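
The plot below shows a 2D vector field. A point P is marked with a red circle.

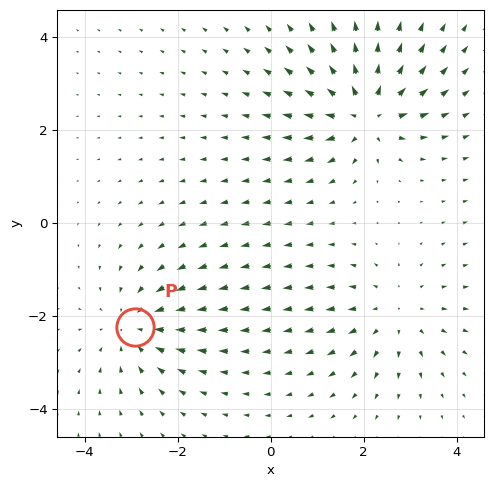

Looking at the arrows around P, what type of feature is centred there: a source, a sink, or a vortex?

sink

At P (-2.9, -2.2) the arrows converge inward. Divergence about -4, curl ≈0 — negative divergence with near-zero curl is a sink.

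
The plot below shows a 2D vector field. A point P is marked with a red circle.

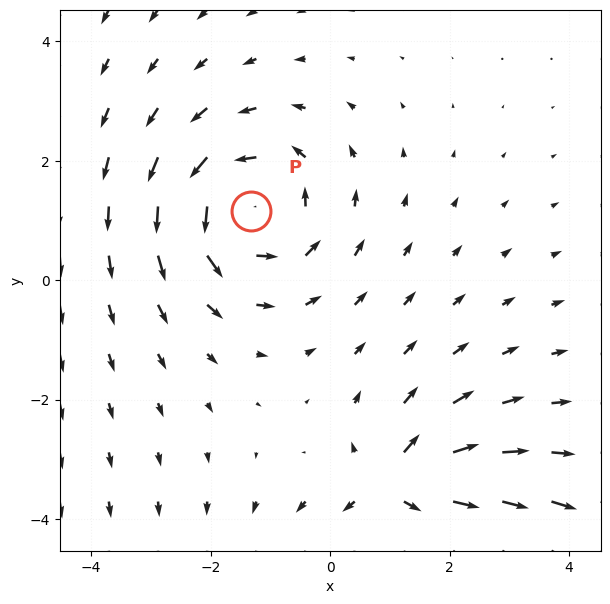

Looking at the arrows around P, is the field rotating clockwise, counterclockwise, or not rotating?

counterclockwise

Near P at (-1.3, 1.2) the arrows circulate counterclockwise. The curl (z-component) there is about +4; positive curl means counterclockwise rotation.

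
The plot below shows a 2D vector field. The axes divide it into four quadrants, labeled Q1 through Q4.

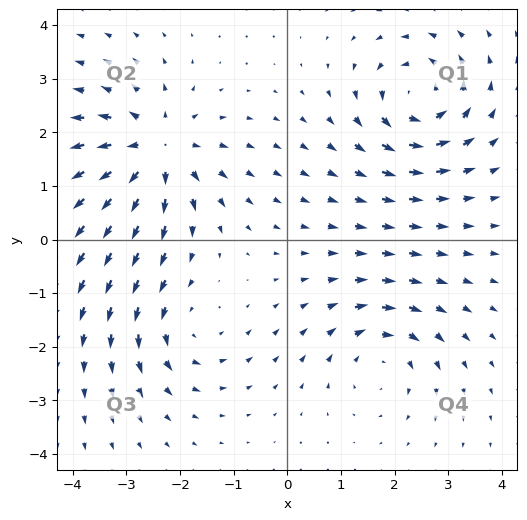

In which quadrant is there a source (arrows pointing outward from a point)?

Q2

The source sits at approximately (-2.5, 1.7), which lies in quadrant Q2. The divergence there is about +5, positive as expected for a source.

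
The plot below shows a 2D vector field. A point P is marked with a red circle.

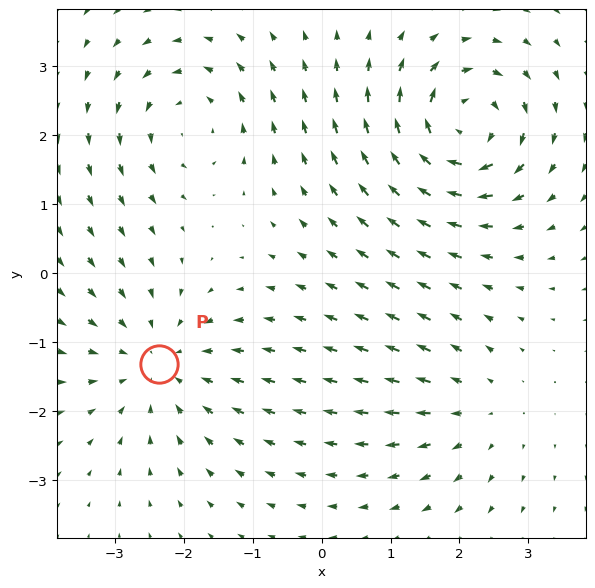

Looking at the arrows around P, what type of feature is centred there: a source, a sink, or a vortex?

At P (-2.4, -1.3) the arrows converge inward. Divergence about -4, curl ≈0 — negative divergence with near-zero curl is a sink.

sink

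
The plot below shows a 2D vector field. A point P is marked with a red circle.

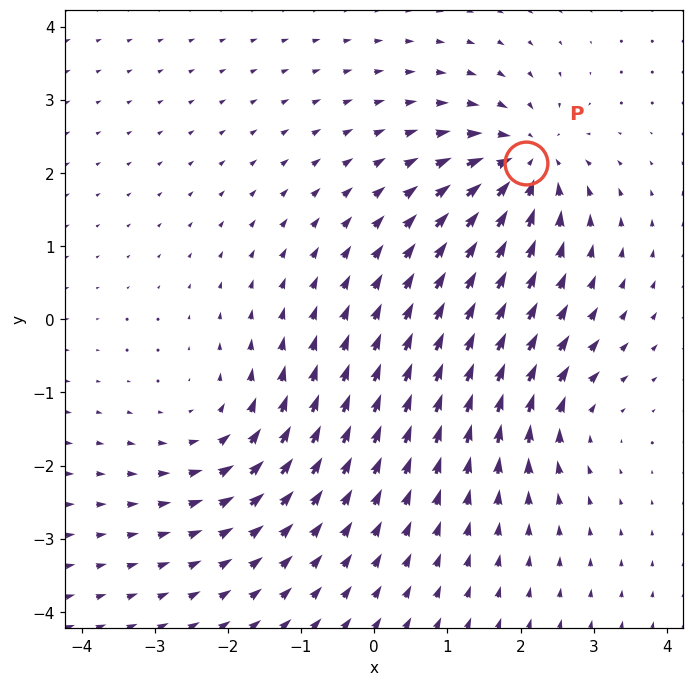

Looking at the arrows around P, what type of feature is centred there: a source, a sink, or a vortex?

At P (2.1, 2.1) the arrows converge inward. Divergence about -6, curl ≈0 — negative divergence with near-zero curl is a sink.

sink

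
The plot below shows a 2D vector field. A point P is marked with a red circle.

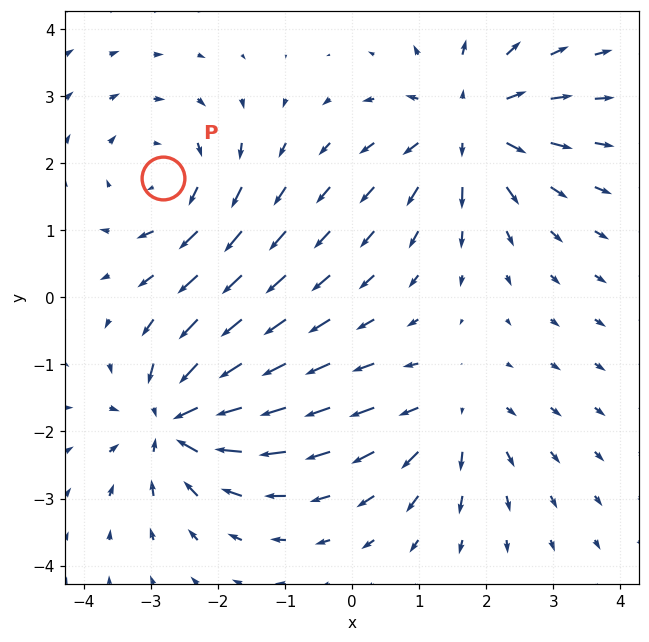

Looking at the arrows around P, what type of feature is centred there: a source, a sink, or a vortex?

At P (-2.8, 1.8) the arrows circulate clockwise. Divergence ≈0, curl about -3 — near-zero divergence with nonzero curl is a vortex.

vortex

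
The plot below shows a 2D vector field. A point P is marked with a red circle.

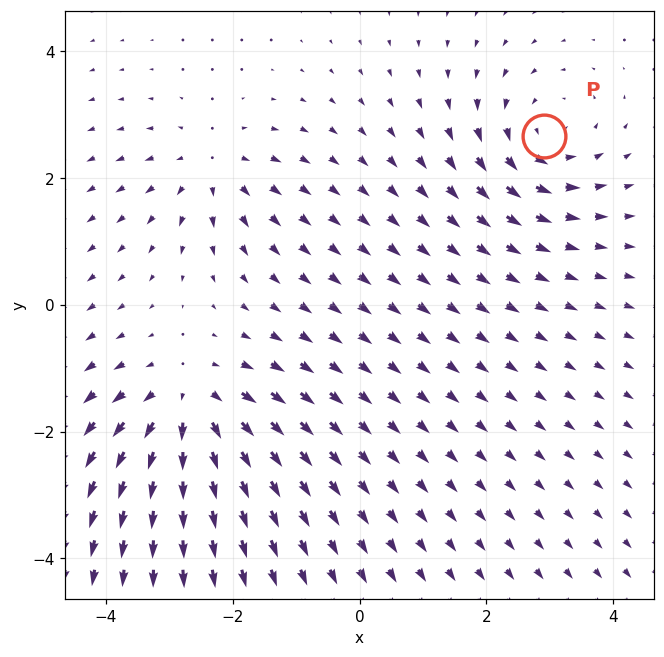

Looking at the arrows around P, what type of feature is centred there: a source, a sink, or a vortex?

At P (2.9, 2.7) the arrows circulate counterclockwise. Divergence ≈0, curl about +4 — near-zero divergence with nonzero curl is a vortex.

vortex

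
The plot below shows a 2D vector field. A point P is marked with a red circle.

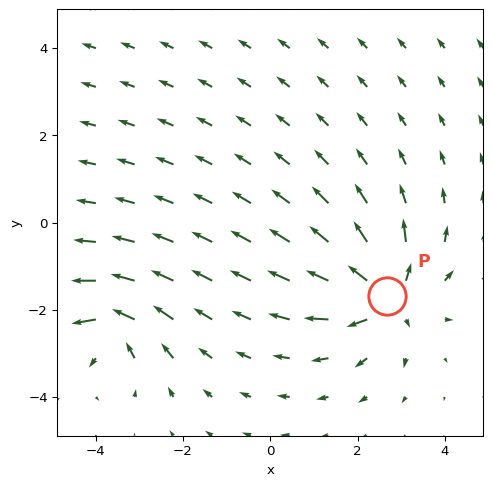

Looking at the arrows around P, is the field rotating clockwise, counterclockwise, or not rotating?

Near P at (2.7, -1.7) the arrows show no circulation. The curl there is ≈0.

not rotating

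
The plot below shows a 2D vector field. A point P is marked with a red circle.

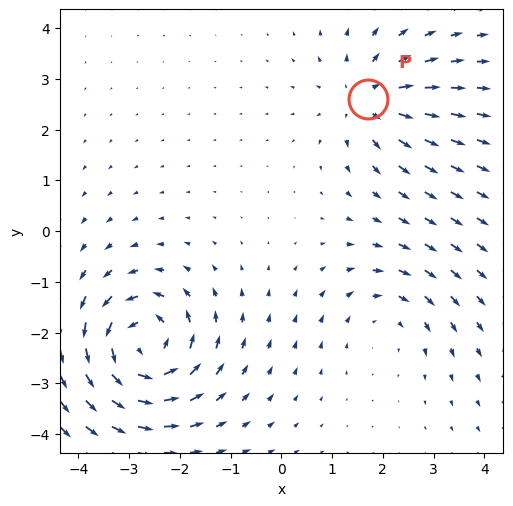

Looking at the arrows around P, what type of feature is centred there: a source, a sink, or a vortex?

source

At P (1.7, 2.6) the arrows spread outward. Divergence about +3, curl ≈0 — positive divergence with near-zero curl is a source.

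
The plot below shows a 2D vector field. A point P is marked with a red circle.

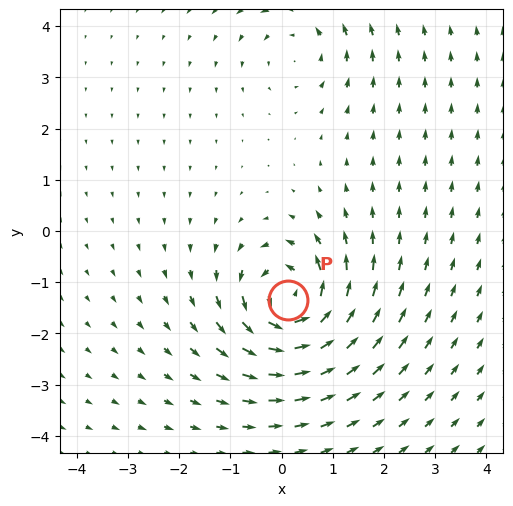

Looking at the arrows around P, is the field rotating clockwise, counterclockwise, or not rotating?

counterclockwise

Near P at (0.1, -1.4) the arrows circulate counterclockwise. The curl (z-component) there is about +6; positive curl means counterclockwise rotation.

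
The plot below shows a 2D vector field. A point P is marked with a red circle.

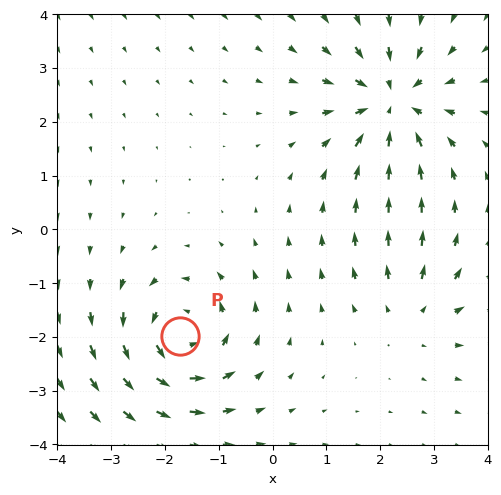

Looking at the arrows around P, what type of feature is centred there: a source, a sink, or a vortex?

vortex

At P (-1.7, -2.0) the arrows circulate counterclockwise. Divergence ≈0, curl about +6 — near-zero divergence with nonzero curl is a vortex.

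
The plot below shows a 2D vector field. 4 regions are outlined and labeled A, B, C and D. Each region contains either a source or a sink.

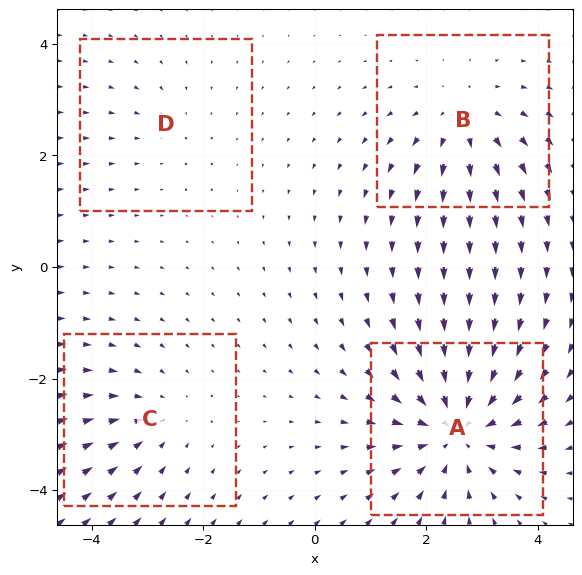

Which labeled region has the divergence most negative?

A

Divergence at each region's feature centre — A: about -6, B: about +4, C: about -3, D: about -2. Region A is most negative.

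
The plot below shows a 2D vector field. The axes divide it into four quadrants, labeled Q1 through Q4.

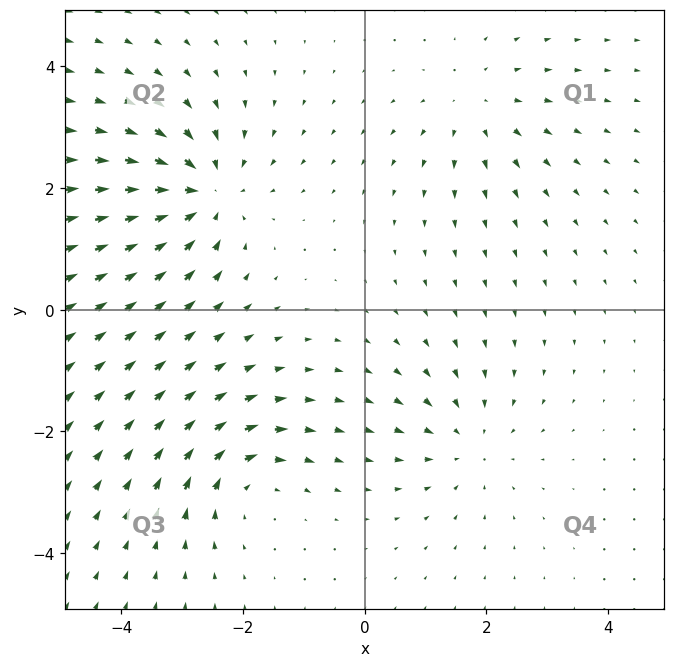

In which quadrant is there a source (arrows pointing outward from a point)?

The source sits at approximately (1.8, 3.3), which lies in quadrant Q1. The divergence there is about +3, positive as expected for a source.

Q1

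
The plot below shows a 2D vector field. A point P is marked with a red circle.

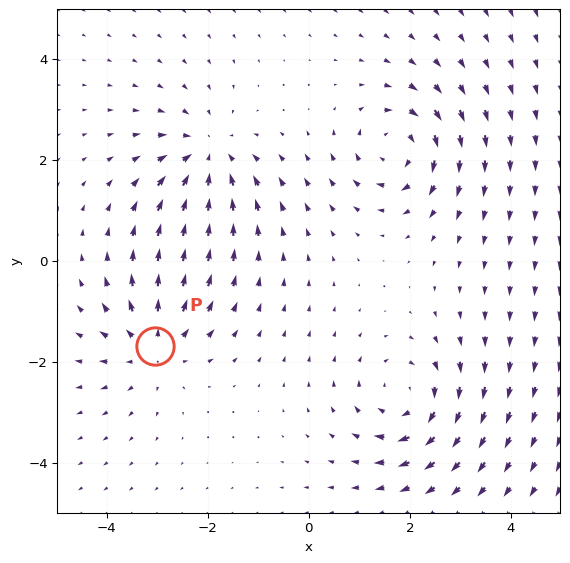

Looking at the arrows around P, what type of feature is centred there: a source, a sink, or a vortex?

source

At P (-3.1, -1.7) the arrows spread outward. Divergence about +3, curl ≈0 — positive divergence with near-zero curl is a source.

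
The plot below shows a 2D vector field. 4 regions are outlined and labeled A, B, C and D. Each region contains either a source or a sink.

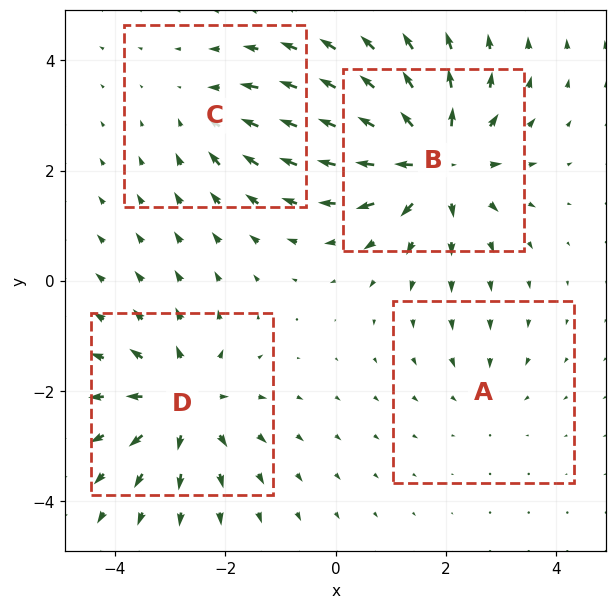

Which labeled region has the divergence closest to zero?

Divergence at each region's feature centre — A: about -2, B: about +7, C: about -3, D: about +5. Region A is closest to zero.

A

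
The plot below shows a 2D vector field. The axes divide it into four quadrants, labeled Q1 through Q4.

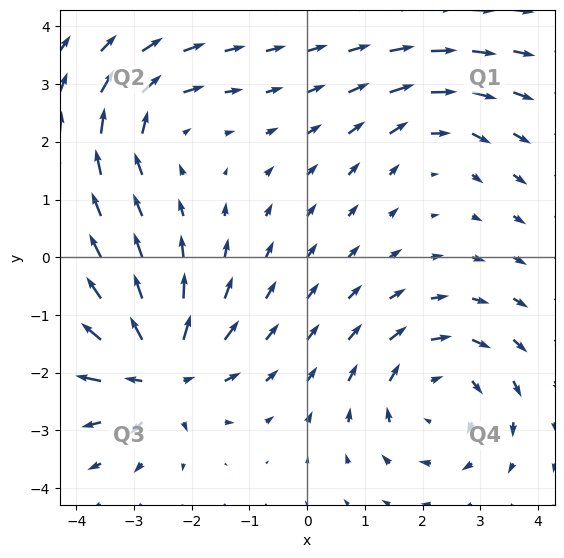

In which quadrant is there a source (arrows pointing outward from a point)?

The source sits at approximately (-2.6, -2.0), which lies in quadrant Q3. The divergence there is about +6, positive as expected for a source.

Q3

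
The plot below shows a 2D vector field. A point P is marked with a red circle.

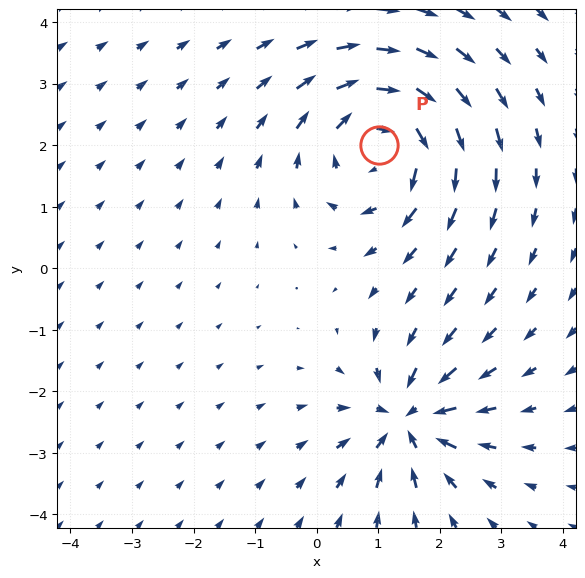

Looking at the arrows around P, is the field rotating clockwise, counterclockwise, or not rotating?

clockwise

Near P at (1.0, 2.0) the arrows circulate clockwise. The curl (z-component) there is about -4; negative curl means clockwise rotation.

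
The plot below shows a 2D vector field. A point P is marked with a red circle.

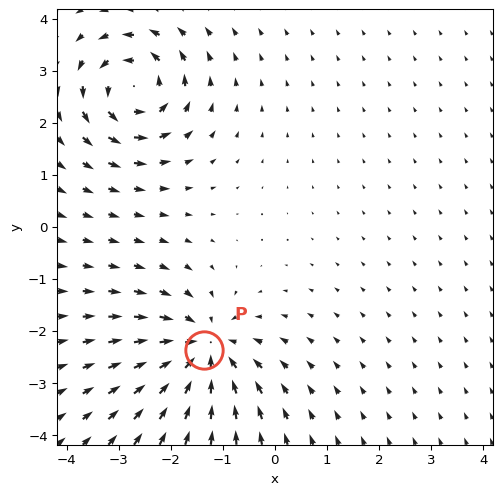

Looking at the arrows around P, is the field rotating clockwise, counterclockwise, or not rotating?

not rotating

Near P at (-1.4, -2.4) the arrows show no circulation. The curl there is ≈0.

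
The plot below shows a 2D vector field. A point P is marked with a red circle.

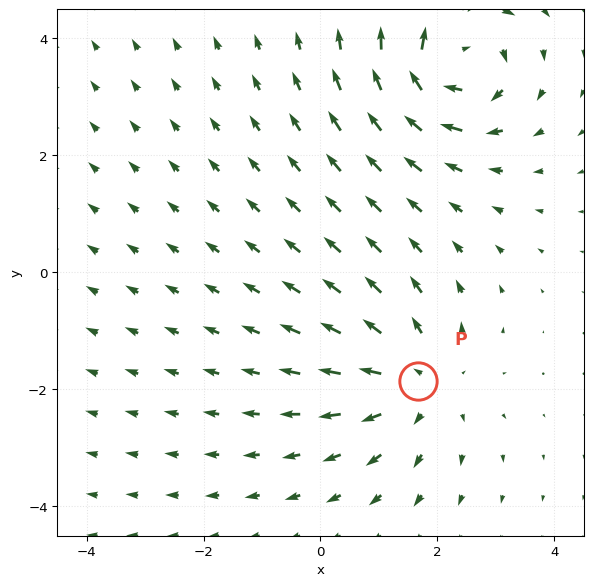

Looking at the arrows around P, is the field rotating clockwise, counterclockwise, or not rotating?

not rotating

Near P at (1.7, -1.9) the arrows show no circulation. The curl there is ≈0.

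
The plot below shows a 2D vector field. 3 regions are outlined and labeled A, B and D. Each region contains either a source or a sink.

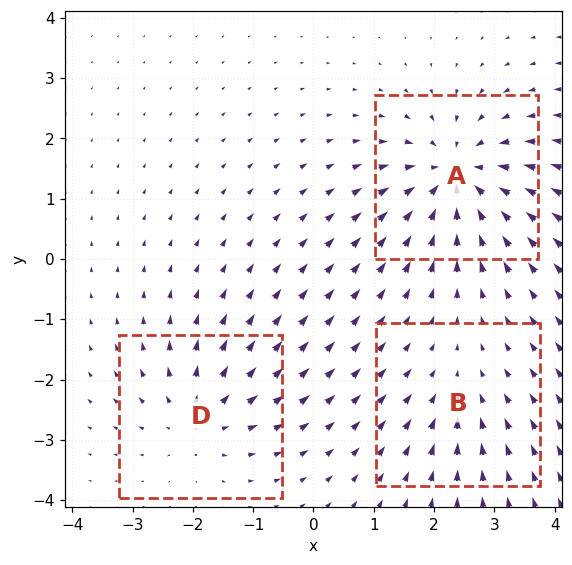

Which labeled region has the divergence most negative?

Divergence at each region's feature centre — A: about -5, B: about -2, D: about +3. Region A is most negative.

A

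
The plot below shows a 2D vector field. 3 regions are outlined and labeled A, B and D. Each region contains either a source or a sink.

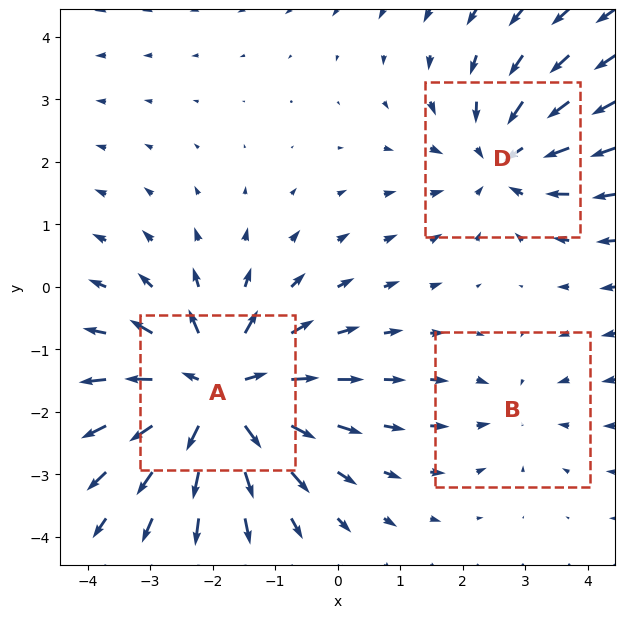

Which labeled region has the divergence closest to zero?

B

Divergence at each region's feature centre — A: about +5, B: about -2, D: about -3. Region B is closest to zero.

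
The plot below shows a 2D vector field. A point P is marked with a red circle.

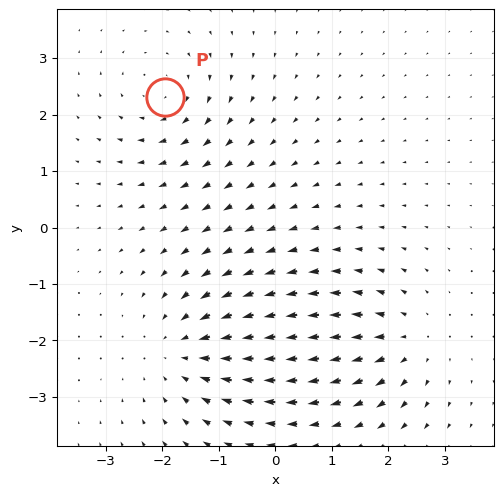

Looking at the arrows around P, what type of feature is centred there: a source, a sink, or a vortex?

At P (-2.0, 2.3) the arrows circulate clockwise. Divergence ≈0, curl about -4 — near-zero divergence with nonzero curl is a vortex.

vortex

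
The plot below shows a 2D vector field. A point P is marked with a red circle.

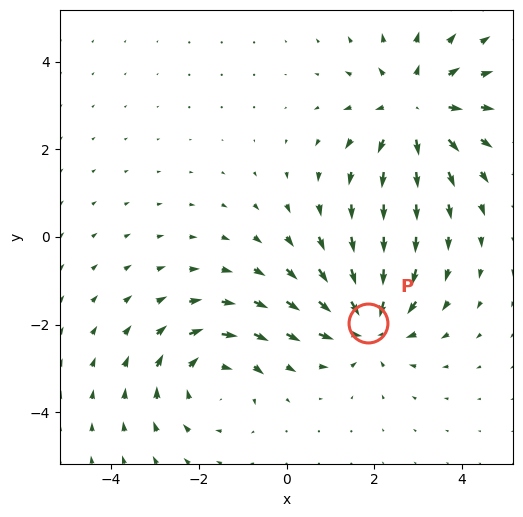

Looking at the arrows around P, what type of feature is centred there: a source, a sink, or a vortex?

sink

At P (1.9, -2.0) the arrows converge inward. Divergence about -5, curl ≈0 — negative divergence with near-zero curl is a sink.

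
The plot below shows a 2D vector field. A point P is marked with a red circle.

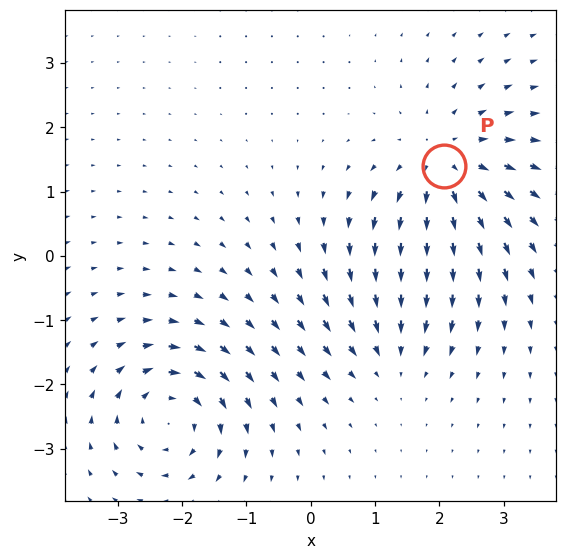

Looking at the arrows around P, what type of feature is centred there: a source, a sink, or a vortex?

At P (2.1, 1.4) the arrows spread outward. Divergence about +4, curl ≈0 — positive divergence with near-zero curl is a source.

source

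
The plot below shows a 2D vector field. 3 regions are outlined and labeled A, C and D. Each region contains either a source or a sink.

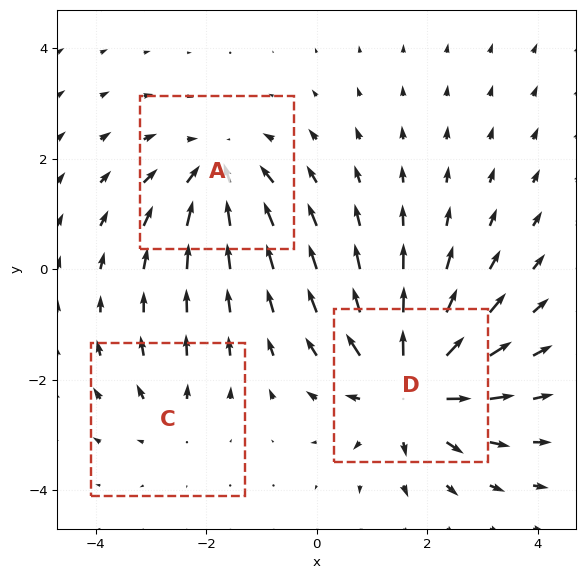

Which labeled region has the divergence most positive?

D

Divergence at each region's feature centre — A: about -3, C: about +2, D: about +5. Region D is most positive.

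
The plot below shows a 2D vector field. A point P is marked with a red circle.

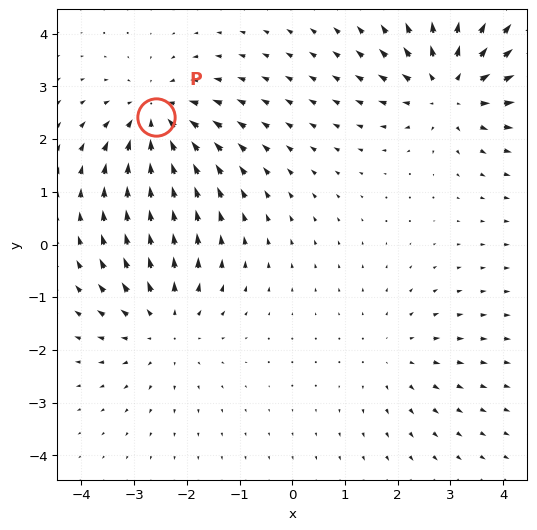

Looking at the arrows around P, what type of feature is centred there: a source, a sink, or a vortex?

At P (-2.6, 2.4) the arrows converge inward. Divergence about -5, curl ≈0 — negative divergence with near-zero curl is a sink.

sink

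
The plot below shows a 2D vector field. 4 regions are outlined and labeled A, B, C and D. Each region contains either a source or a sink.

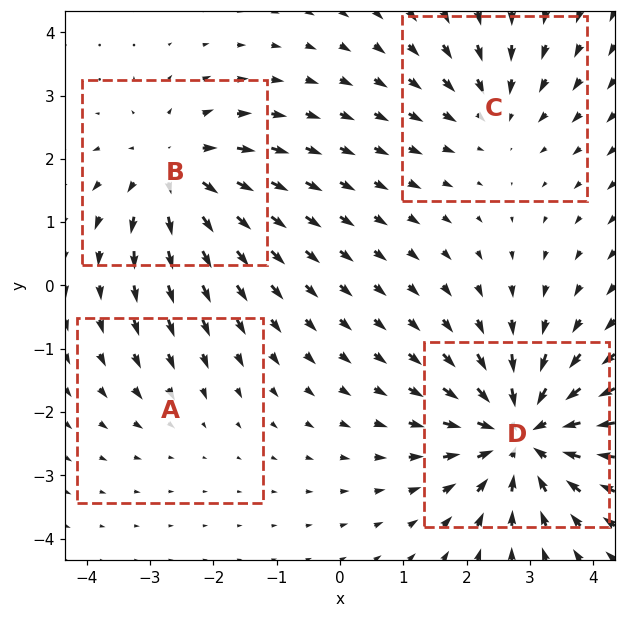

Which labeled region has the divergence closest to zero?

Divergence at each region's feature centre — A: about -2, B: about +5, C: about -3, D: about -7. Region A is closest to zero.

A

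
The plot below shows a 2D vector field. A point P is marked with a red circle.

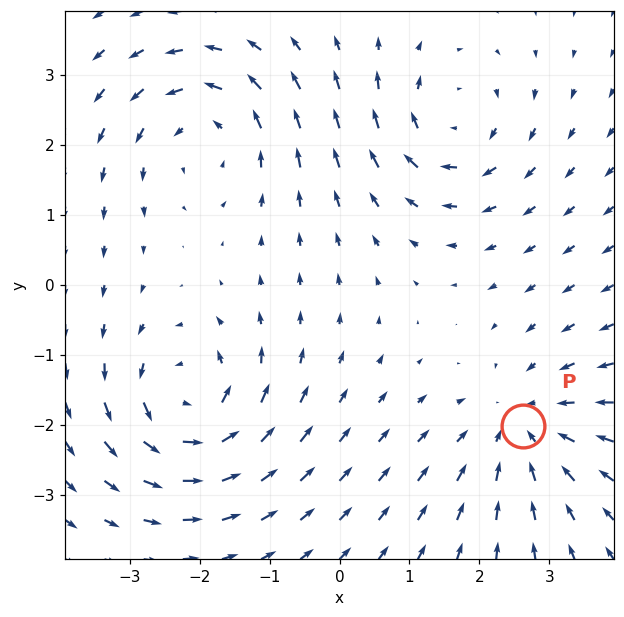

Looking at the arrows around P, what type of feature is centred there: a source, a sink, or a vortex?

At P (2.6, -2.0) the arrows converge inward. Divergence about -4, curl ≈0 — negative divergence with near-zero curl is a sink.

sink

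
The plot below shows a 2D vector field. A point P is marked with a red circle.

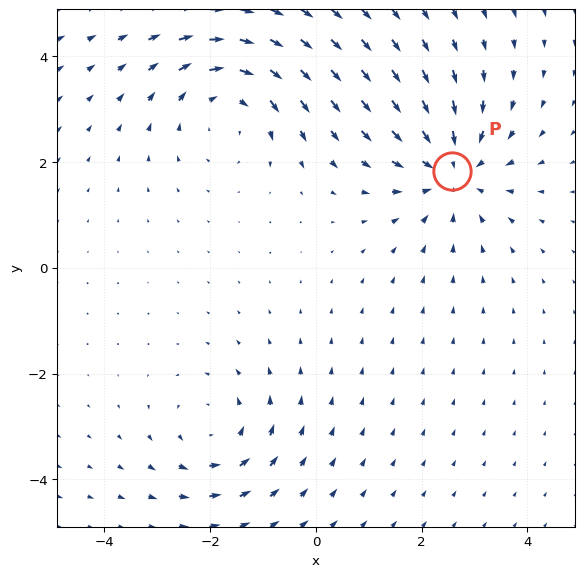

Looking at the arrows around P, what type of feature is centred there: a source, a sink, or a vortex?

sink

At P (2.6, 1.8) the arrows converge inward. Divergence about -3, curl ≈0 — negative divergence with near-zero curl is a sink.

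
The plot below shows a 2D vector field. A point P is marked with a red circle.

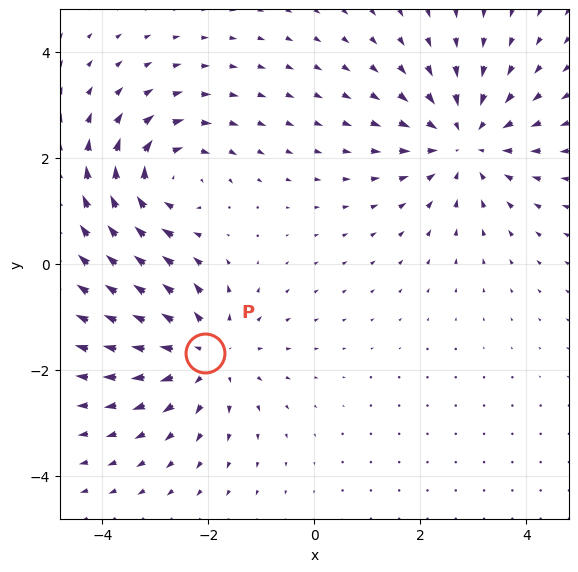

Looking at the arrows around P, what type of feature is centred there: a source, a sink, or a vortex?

source

At P (-2.1, -1.7) the arrows spread outward. Divergence about +4, curl ≈0 — positive divergence with near-zero curl is a source.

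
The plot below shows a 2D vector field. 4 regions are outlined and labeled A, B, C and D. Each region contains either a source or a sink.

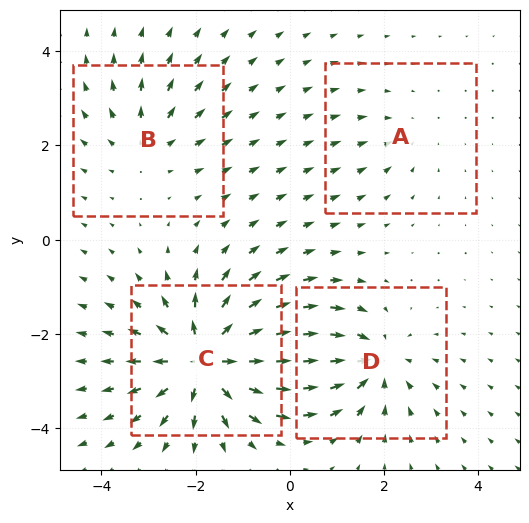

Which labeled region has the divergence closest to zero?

Divergence at each region's feature centre — A: about -2, B: about +3, C: about +8, D: about -5. Region A is closest to zero.

A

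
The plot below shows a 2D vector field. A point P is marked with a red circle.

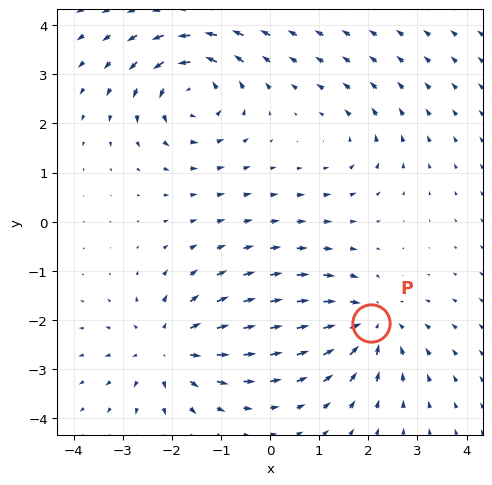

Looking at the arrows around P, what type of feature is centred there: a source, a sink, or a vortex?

At P (2.0, -2.1) the arrows converge inward. Divergence about -5, curl ≈0 — negative divergence with near-zero curl is a sink.

sink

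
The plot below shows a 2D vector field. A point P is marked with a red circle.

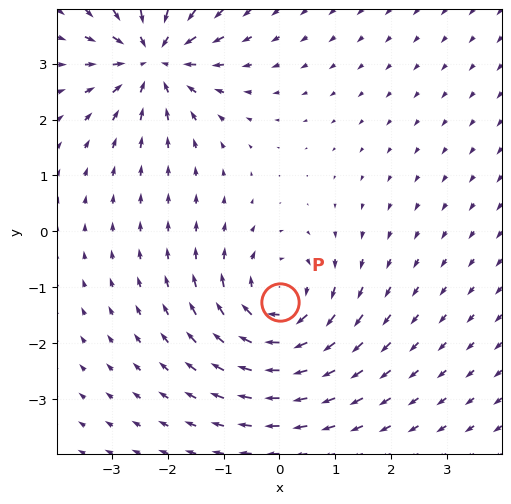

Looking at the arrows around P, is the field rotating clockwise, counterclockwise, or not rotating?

clockwise

Near P at (0.0, -1.3) the arrows circulate clockwise. The curl (z-component) there is about -5; negative curl means clockwise rotation.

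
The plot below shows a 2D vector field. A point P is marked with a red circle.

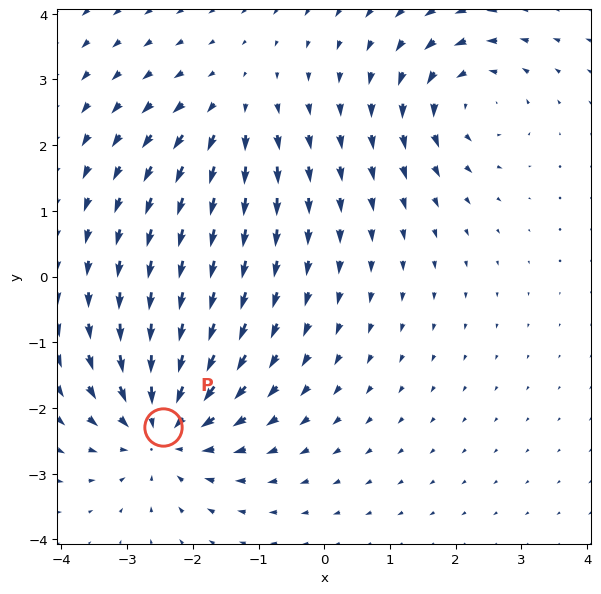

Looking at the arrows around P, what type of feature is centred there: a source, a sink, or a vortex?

sink

At P (-2.5, -2.3) the arrows converge inward. Divergence about -5, curl ≈0 — negative divergence with near-zero curl is a sink.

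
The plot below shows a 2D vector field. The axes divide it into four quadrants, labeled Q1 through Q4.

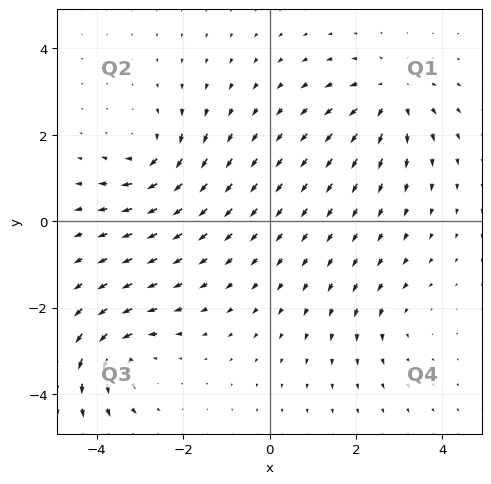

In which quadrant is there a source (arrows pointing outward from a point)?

The source sits at approximately (2.8, 2.9), which lies in quadrant Q1. The divergence there is about +5, positive as expected for a source.

Q1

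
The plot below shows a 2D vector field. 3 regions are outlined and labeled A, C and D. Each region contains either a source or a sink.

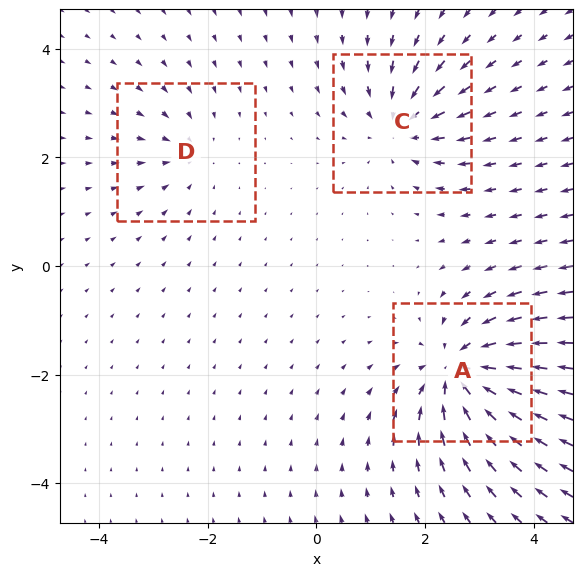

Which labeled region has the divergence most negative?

Divergence at each region's feature centre — A: about -6, C: about -4, D: about -2. Region A is most negative.

A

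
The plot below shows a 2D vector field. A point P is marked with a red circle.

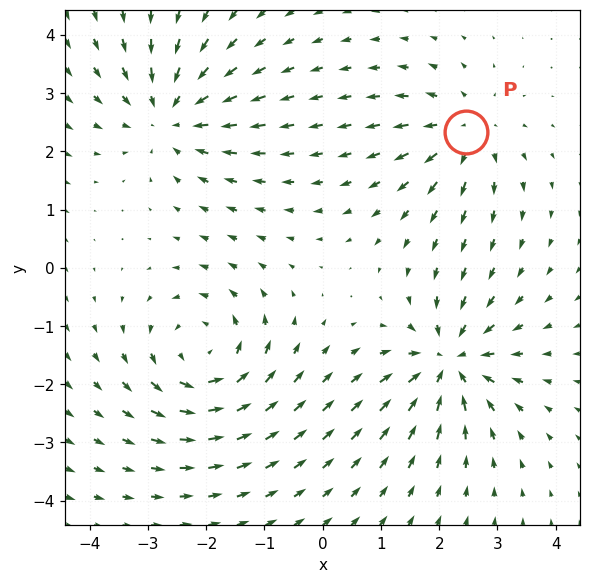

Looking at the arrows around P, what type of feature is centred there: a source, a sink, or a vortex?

source

At P (2.5, 2.3) the arrows spread outward. Divergence about +5, curl ≈0 — positive divergence with near-zero curl is a source.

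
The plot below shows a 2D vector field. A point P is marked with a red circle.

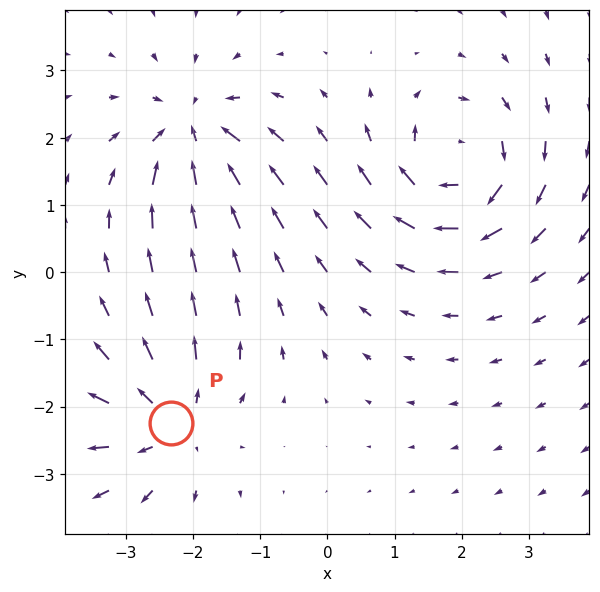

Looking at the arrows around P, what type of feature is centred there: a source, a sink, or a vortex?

source

At P (-2.3, -2.2) the arrows spread outward. Divergence about +5, curl ≈0 — positive divergence with near-zero curl is a source.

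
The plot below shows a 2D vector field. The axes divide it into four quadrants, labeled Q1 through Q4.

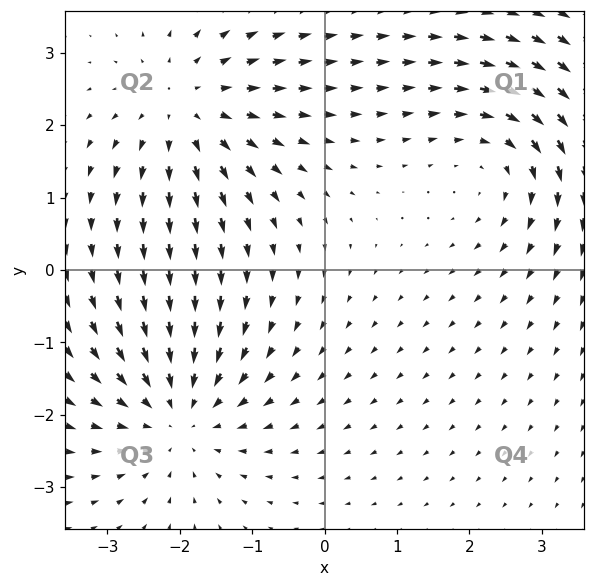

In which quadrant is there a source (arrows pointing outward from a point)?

Q2

The source sits at approximately (-1.9, 2.2), which lies in quadrant Q2. The divergence there is about +3, positive as expected for a source.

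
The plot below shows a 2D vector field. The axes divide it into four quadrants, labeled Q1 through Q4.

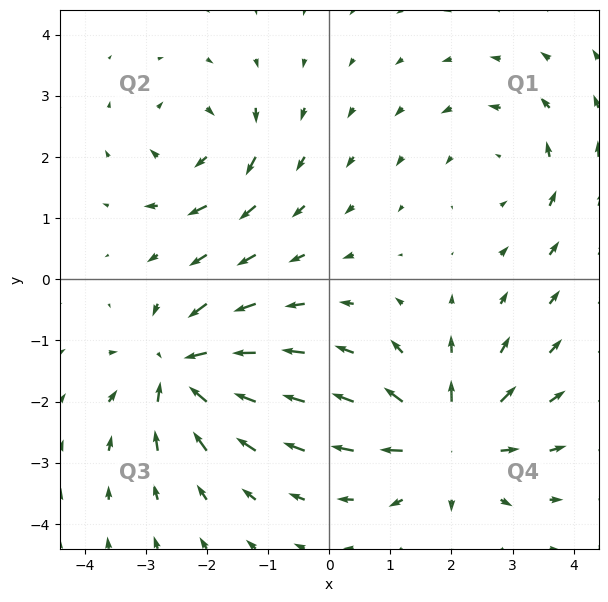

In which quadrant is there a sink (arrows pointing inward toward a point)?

The sink sits at approximately (-2.4, -1.5), which lies in quadrant Q3. The divergence there is about -6, negative as expected for a sink.

Q3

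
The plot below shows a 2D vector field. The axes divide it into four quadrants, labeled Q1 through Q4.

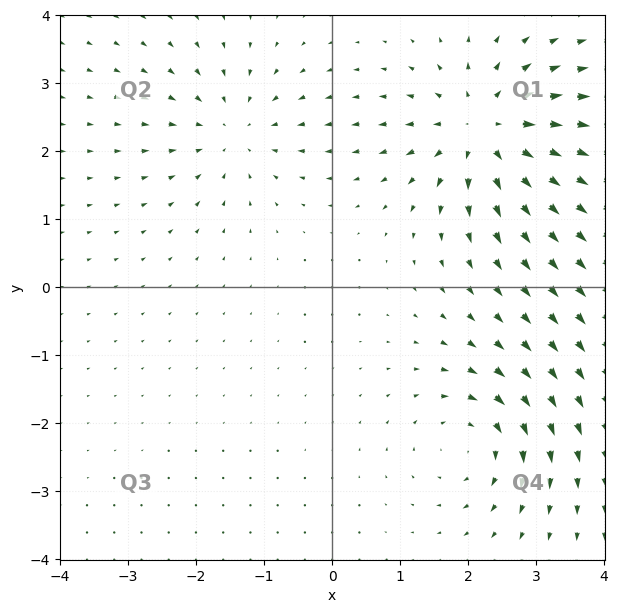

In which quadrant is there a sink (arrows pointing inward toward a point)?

Q2

The sink sits at approximately (-1.5, 2.3), which lies in quadrant Q2. The divergence there is about -3, negative as expected for a sink.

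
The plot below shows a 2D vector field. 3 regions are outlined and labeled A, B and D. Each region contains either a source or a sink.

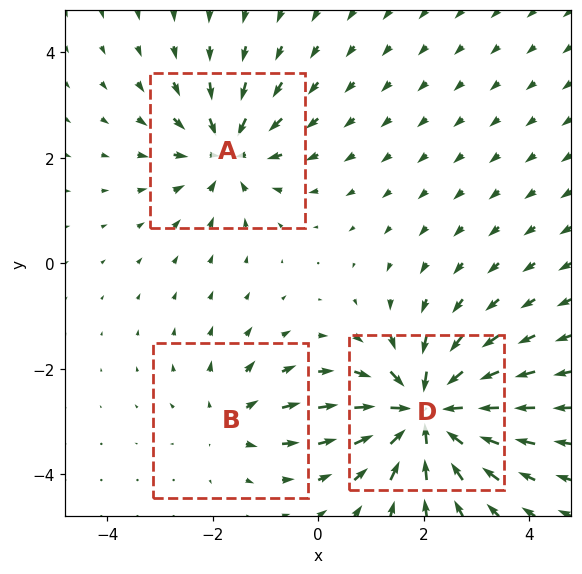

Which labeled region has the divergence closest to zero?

B

Divergence at each region's feature centre — A: about -4, B: about +3, D: about -6. Region B is closest to zero.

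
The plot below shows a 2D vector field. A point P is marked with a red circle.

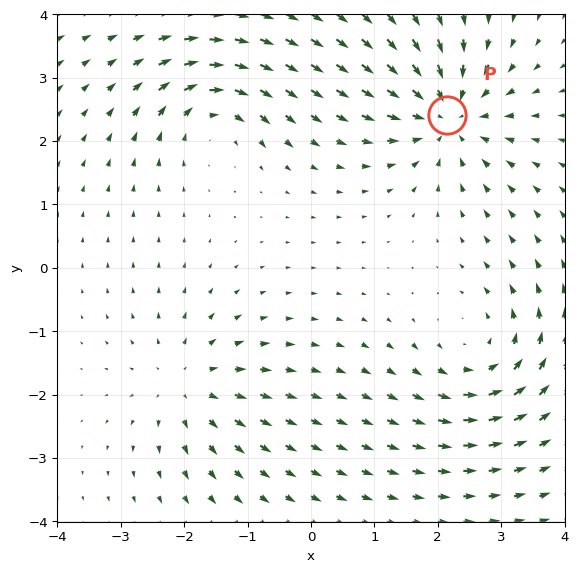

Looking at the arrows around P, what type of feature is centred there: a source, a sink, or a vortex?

sink

At P (2.2, 2.4) the arrows converge inward. Divergence about -6, curl ≈0 — negative divergence with near-zero curl is a sink.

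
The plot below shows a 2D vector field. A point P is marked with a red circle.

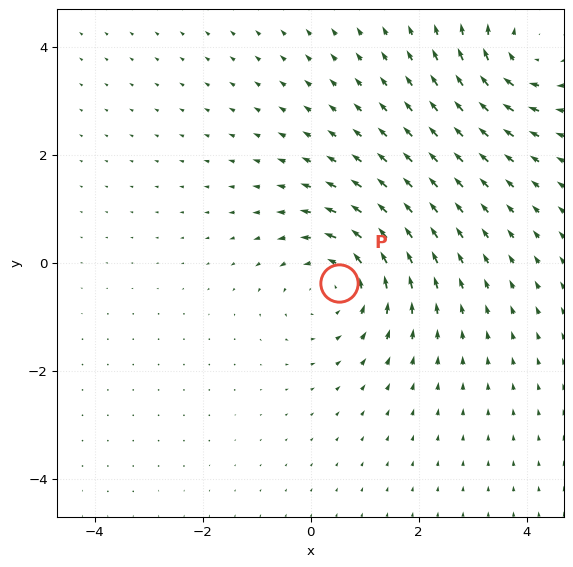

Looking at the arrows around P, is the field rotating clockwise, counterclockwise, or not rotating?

counterclockwise

Near P at (0.5, -0.4) the arrows circulate counterclockwise. The curl (z-component) there is about +3; positive curl means counterclockwise rotation.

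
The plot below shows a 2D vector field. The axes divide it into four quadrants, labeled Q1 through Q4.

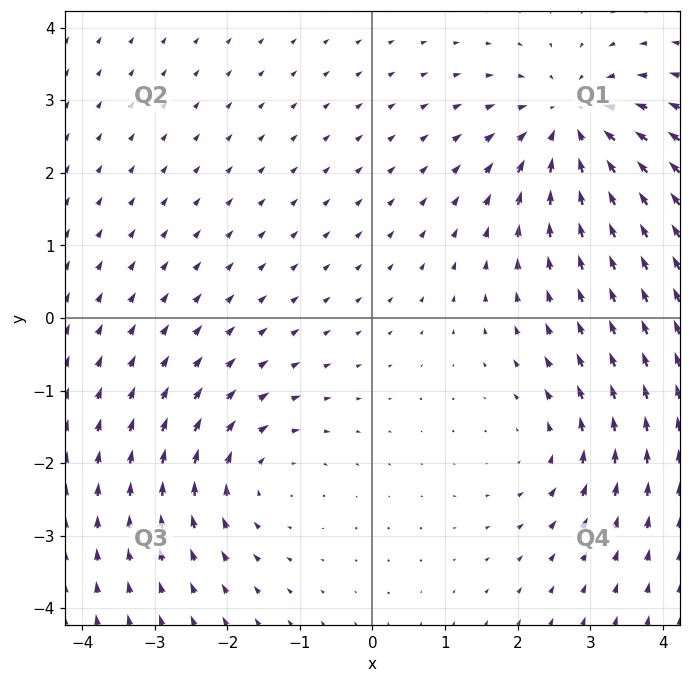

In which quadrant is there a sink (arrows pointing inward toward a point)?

The sink sits at approximately (2.7, 2.7), which lies in quadrant Q1. The divergence there is about -4, negative as expected for a sink.

Q1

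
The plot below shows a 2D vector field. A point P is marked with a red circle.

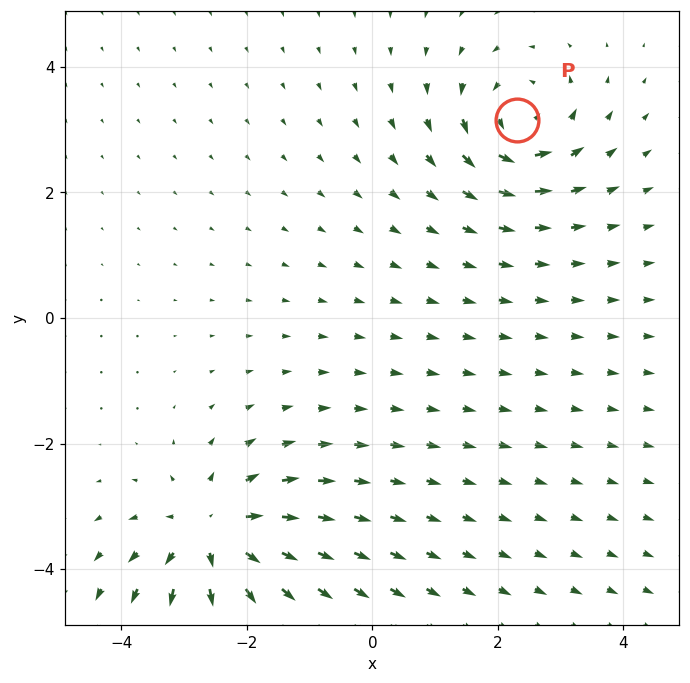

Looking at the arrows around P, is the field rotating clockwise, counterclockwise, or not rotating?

counterclockwise

Near P at (2.3, 3.2) the arrows circulate counterclockwise. The curl (z-component) there is about +5; positive curl means counterclockwise rotation.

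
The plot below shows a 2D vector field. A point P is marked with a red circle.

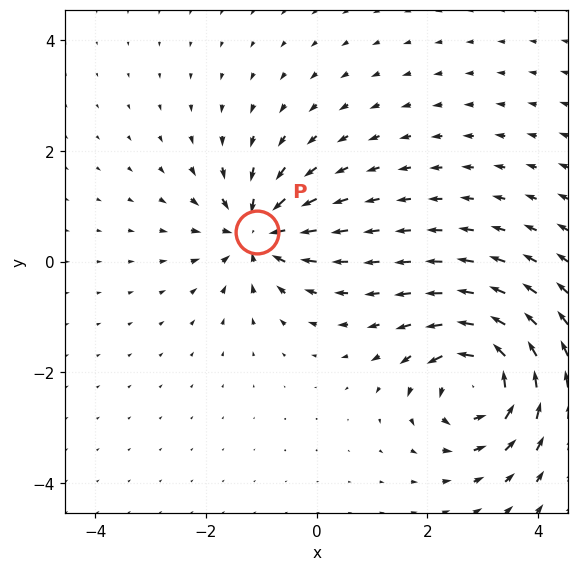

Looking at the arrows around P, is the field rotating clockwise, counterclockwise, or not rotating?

Near P at (-1.1, 0.5) the arrows show no circulation. The curl there is ≈0.

not rotating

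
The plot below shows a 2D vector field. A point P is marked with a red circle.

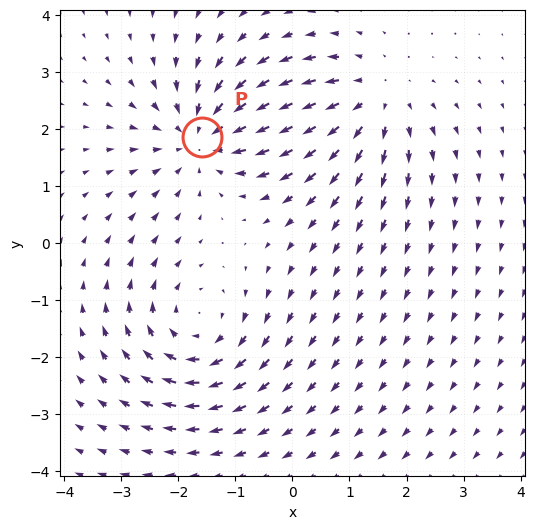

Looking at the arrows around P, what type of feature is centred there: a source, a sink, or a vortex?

At P (-1.6, 1.9) the arrows converge inward. Divergence about -4, curl ≈0 — negative divergence with near-zero curl is a sink.

sink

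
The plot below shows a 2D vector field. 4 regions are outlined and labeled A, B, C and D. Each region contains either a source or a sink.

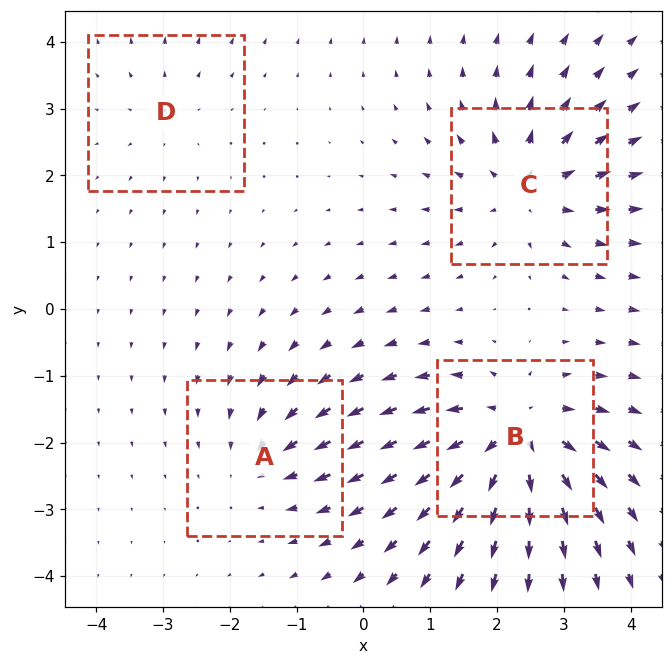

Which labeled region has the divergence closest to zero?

Divergence at each region's feature centre — A: about -3, B: about +7, C: about +5, D: about +2. Region D is closest to zero.

D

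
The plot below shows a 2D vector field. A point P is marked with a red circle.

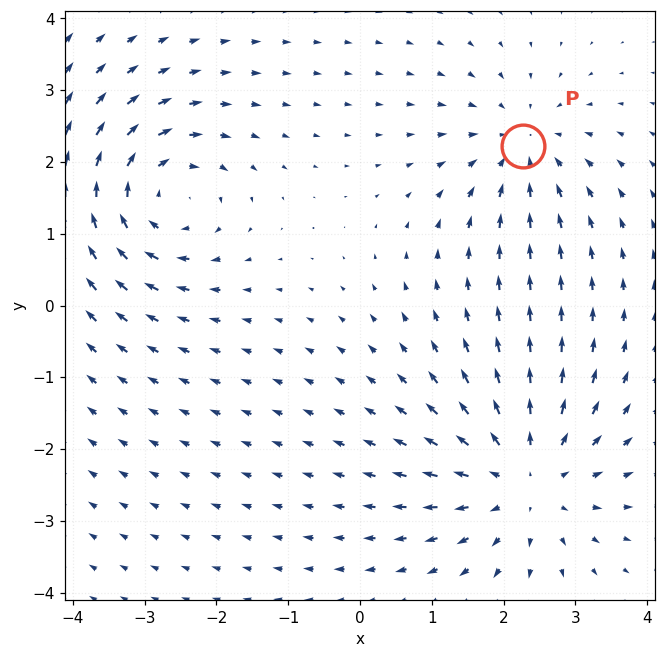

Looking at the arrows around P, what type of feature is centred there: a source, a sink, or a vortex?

At P (2.3, 2.2) the arrows converge inward. Divergence about -3, curl ≈0 — negative divergence with near-zero curl is a sink.

sink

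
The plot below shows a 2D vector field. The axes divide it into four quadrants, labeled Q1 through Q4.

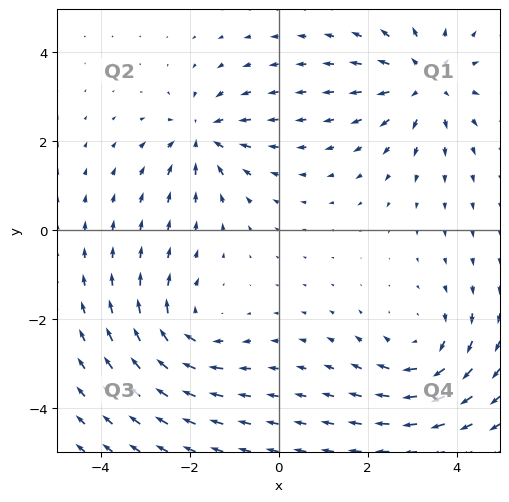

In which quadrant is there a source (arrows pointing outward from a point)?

The source sits at approximately (3.3, 3.3), which lies in quadrant Q1. The divergence there is about +4, positive as expected for a source.

Q1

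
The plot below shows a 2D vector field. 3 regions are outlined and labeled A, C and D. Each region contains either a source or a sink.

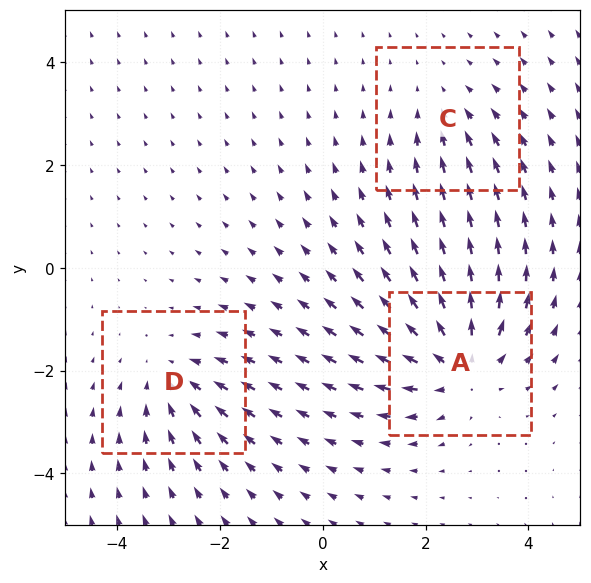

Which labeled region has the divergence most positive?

A

Divergence at each region's feature centre — A: about +5, C: about -2, D: about -3. Region A is most positive.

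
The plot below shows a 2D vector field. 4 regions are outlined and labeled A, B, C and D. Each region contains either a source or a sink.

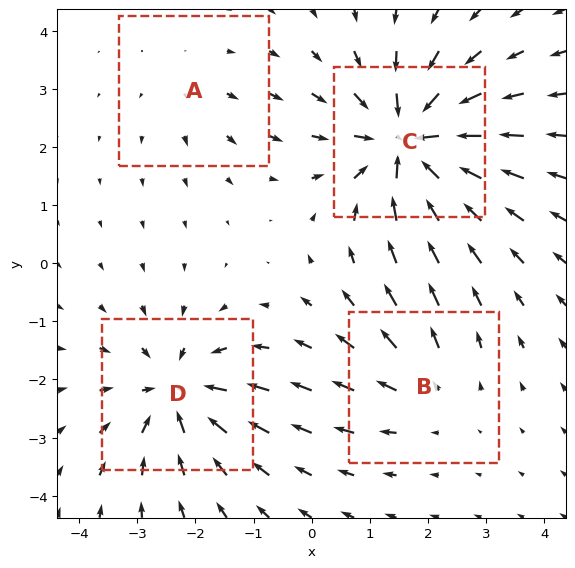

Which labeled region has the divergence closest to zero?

Divergence at each region's feature centre — A: about +2, B: about +3, C: about -8, D: about -6. Region A is closest to zero.

A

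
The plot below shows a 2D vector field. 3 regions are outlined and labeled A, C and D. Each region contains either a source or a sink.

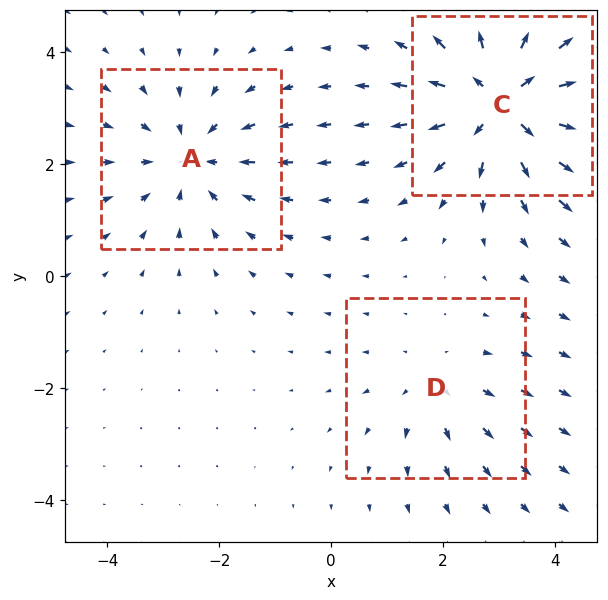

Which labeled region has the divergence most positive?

Divergence at each region's feature centre — A: about -3, C: about +4, D: about +2. Region C is most positive.

C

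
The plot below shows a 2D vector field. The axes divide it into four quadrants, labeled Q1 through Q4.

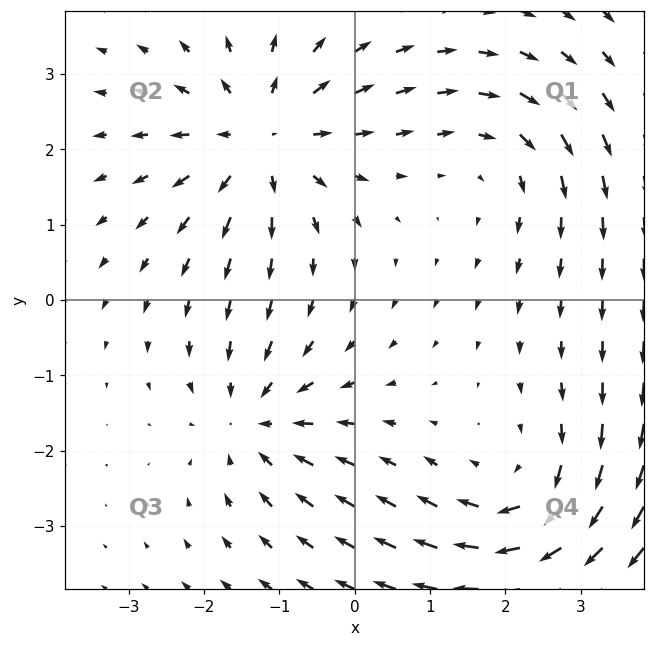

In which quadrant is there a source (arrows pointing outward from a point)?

The source sits at approximately (-1.2, 2.1), which lies in quadrant Q2. The divergence there is about +5, positive as expected for a source.

Q2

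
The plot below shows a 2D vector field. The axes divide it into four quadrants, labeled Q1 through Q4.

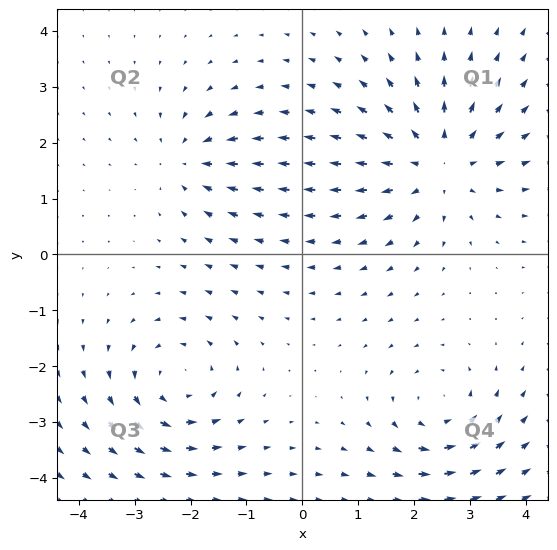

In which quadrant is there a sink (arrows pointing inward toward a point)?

Q2

The sink sits at approximately (-2.0, 1.7), which lies in quadrant Q2. The divergence there is about -4, negative as expected for a sink.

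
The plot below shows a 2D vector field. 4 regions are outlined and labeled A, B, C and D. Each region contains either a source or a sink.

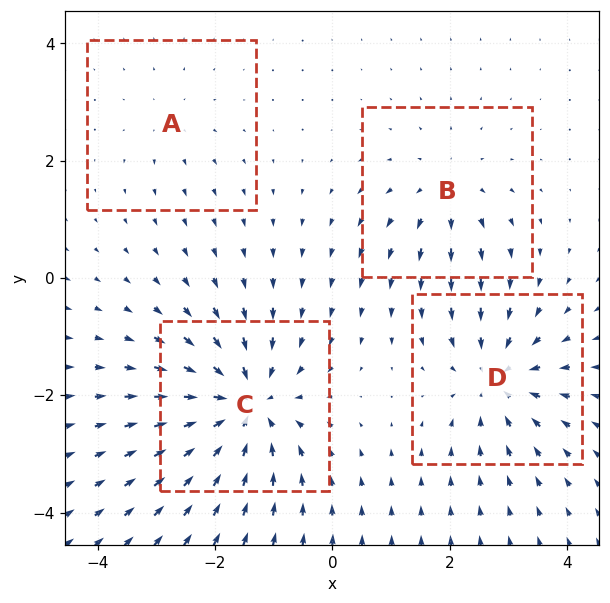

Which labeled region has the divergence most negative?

Divergence at each region's feature centre — A: about +2, B: about +3, C: about -7, D: about -5. Region C is most negative.

C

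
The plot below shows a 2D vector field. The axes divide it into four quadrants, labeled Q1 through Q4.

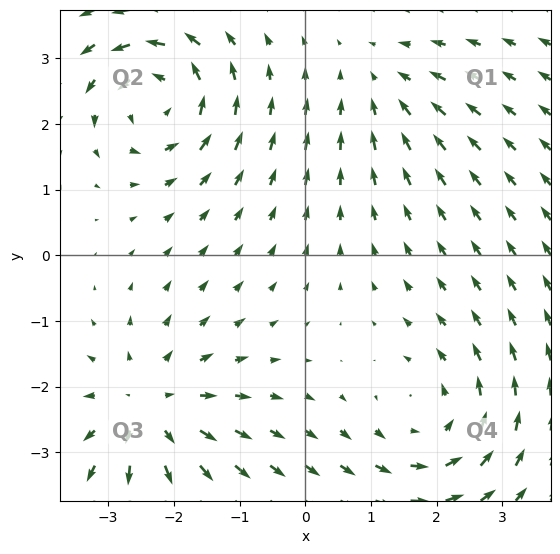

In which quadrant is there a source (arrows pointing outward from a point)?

Q3

The source sits at approximately (-2.4, -2.4), which lies in quadrant Q3. The divergence there is about +5, positive as expected for a source.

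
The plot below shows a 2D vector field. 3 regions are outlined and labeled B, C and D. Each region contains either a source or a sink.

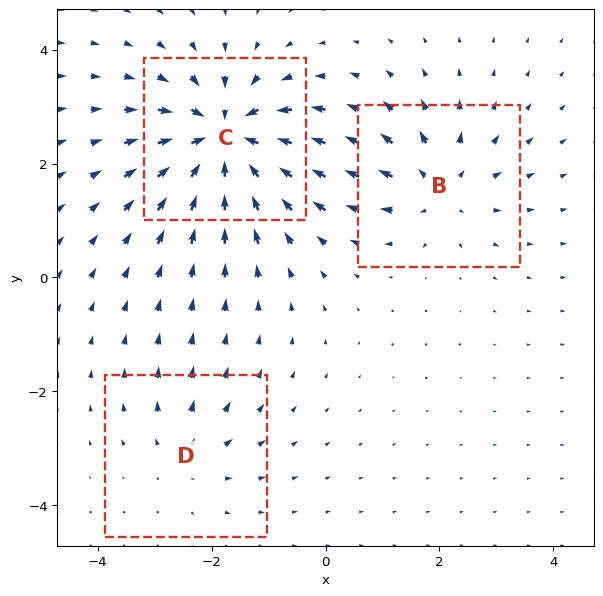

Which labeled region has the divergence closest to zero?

D

Divergence at each region's feature centre — B: about +3, C: about -6, D: about +2. Region D is closest to zero.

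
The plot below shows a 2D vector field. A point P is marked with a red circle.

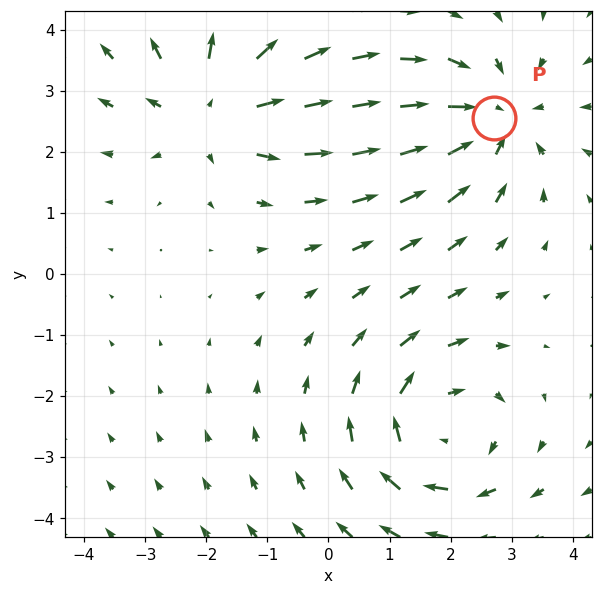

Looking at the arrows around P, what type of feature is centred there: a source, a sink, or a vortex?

sink

At P (2.7, 2.6) the arrows converge inward. Divergence about -4, curl ≈0 — negative divergence with near-zero curl is a sink.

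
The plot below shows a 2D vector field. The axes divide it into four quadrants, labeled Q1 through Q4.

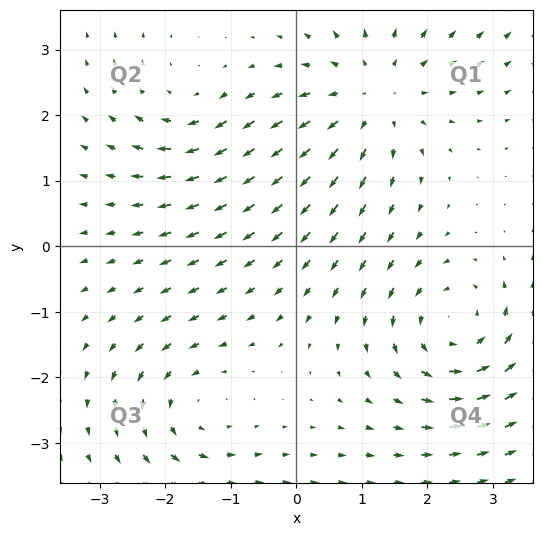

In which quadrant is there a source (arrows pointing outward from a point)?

Q1

The source sits at approximately (1.2, 2.3), which lies in quadrant Q1. The divergence there is about +4, positive as expected for a source.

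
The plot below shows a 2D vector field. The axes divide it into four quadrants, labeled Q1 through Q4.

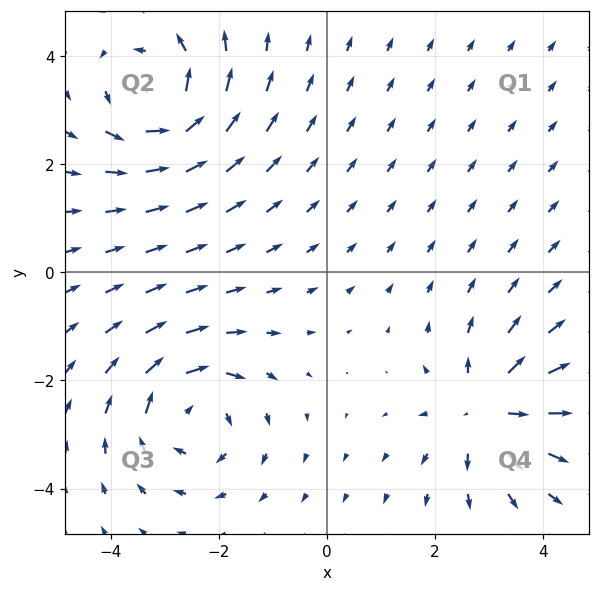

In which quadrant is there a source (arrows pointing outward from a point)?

Q4

The source sits at approximately (3.0, -2.6), which lies in quadrant Q4. The divergence there is about +4, positive as expected for a source.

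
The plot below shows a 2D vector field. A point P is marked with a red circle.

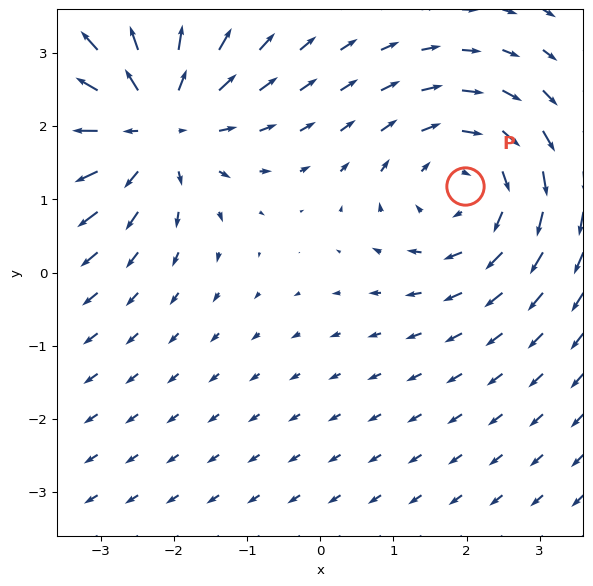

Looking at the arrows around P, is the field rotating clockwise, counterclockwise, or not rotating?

clockwise

Near P at (2.0, 1.2) the arrows circulate clockwise. The curl (z-component) there is about -4; negative curl means clockwise rotation.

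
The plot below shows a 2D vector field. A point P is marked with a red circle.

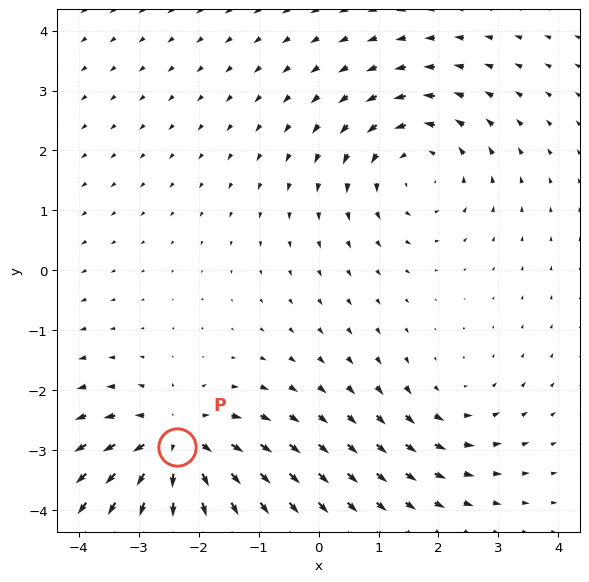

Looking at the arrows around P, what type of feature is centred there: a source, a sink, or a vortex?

source

At P (-2.4, -2.9) the arrows spread outward. Divergence about +6, curl ≈0 — positive divergence with near-zero curl is a source.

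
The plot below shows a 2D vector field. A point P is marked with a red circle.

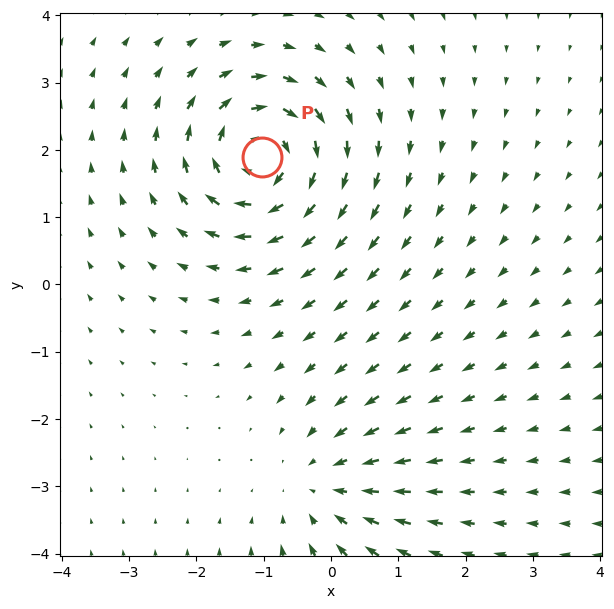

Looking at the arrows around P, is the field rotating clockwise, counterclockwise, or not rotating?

Near P at (-1.0, 1.9) the arrows circulate clockwise. The curl (z-component) there is about -5; negative curl means clockwise rotation.

clockwise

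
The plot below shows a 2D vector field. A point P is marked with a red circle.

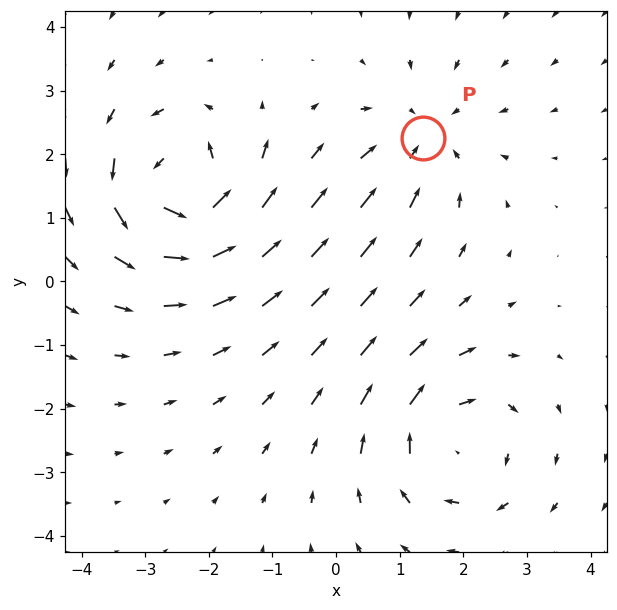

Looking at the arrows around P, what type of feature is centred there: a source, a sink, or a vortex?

At P (1.4, 2.3) the arrows converge inward. Divergence about -2, curl ≈0 — negative divergence with near-zero curl is a sink.

sink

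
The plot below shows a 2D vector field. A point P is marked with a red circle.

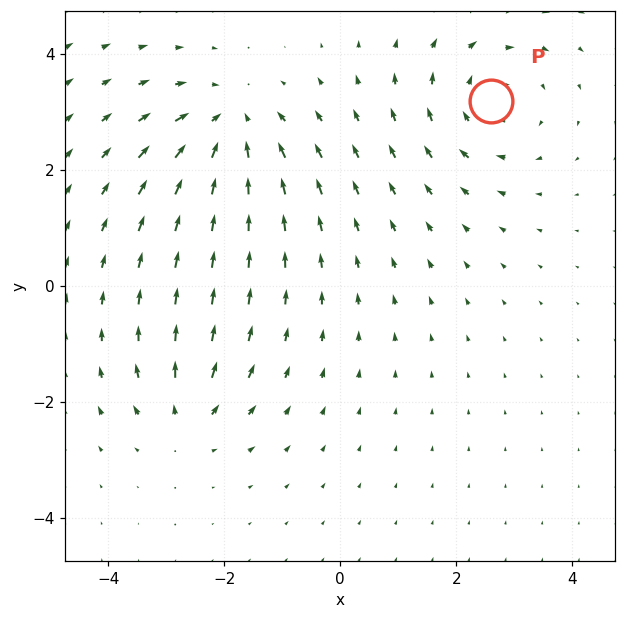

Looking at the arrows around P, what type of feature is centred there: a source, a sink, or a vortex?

vortex

At P (2.6, 3.2) the arrows circulate clockwise. Divergence ≈0, curl about -4 — near-zero divergence with nonzero curl is a vortex.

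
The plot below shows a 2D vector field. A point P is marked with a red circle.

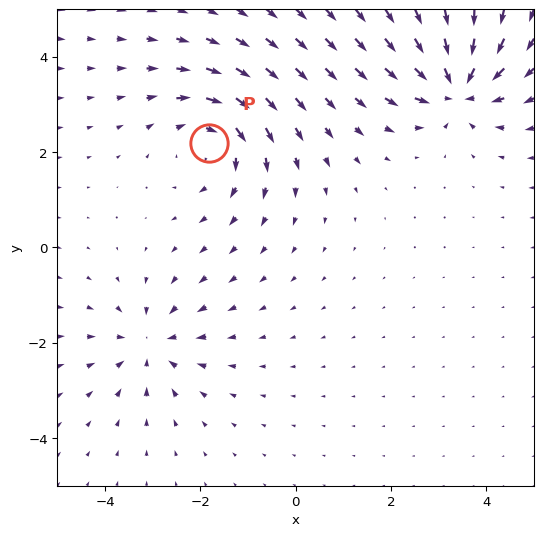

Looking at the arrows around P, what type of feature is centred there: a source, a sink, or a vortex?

vortex

At P (-1.8, 2.2) the arrows circulate clockwise. Divergence ≈0, curl about -4 — near-zero divergence with nonzero curl is a vortex.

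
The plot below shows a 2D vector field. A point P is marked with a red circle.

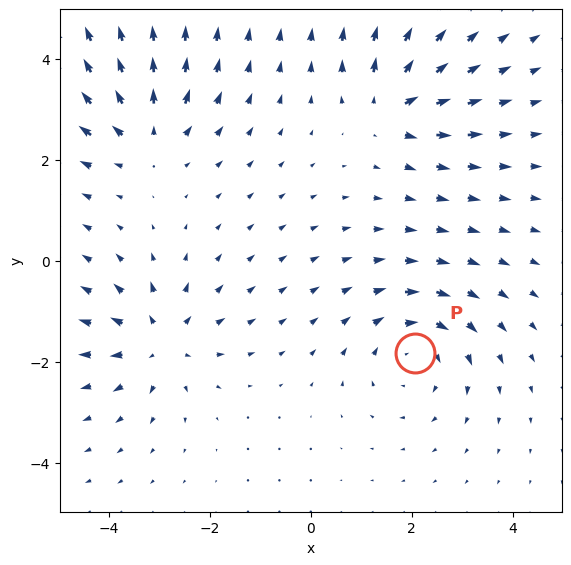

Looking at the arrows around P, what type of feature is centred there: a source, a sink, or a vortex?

vortex

At P (2.1, -1.8) the arrows circulate clockwise. Divergence ≈0, curl about -4 — near-zero divergence with nonzero curl is a vortex.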